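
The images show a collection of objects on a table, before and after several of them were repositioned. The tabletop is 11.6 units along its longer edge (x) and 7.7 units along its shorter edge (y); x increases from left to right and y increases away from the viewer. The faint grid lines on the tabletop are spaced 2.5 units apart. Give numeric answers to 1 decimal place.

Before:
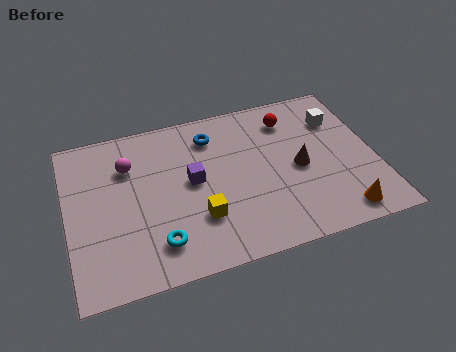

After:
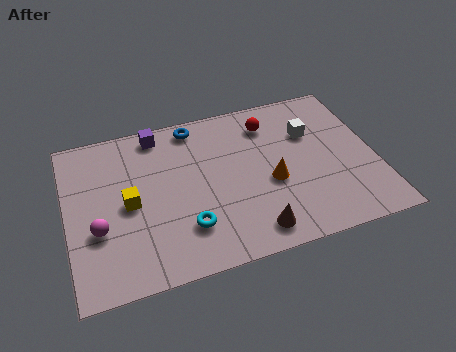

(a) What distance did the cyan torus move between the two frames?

1.2

The cyan torus was near (3.2, 1.6) before and (4.3, 2.0) after, so it travelled √(1.1² + 0.4²) ≈ 1.2 units.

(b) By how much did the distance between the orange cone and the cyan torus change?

-3.3

Before: roughly 6.8 units apart; after: 3.5. That's 3.3 units closer together.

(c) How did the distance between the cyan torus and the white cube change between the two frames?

-2.3

The distance was about 8.2 in the first image and 5.9 in the second, so they moved 2.3 units closer together.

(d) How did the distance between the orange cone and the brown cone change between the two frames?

-0.6

Before: roughly 2.9 units apart; after: 2.3. That's 0.6 units closer together.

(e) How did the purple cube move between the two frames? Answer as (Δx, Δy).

(-1.1, 2.7)

The purple cube was at about (4.7, 4.1) and moved to about (3.6, 6.8).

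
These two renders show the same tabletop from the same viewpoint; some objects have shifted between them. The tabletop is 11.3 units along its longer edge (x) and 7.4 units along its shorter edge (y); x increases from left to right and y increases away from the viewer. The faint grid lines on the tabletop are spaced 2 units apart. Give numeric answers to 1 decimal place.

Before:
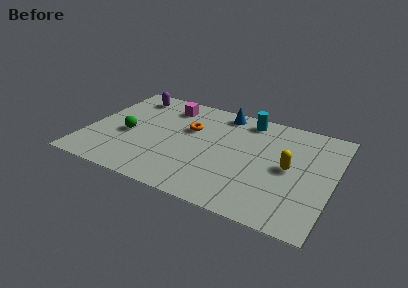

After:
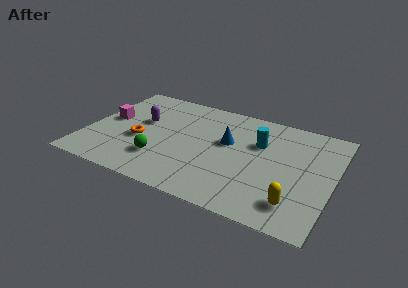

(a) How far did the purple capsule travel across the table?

2.0

The purple capsule moved from about (1.6, 6.2) to (2.4, 4.4), a distance of √(0.8² + 1.8²) ≈ 2.0.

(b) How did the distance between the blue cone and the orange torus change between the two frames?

+1.9

They were about 2.2 units apart before and 4.1 after — 1.9 units further apart.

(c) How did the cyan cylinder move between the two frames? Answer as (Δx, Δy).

(0.7, -1.5)

From the two frames, the cyan cylinder sits at roughly (7.1, 6.4) before and (7.8, 4.9) after.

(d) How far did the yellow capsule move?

2.3

The yellow capsule was near (9.3, 3.7) before and (9.8, 1.5) after, so it travelled √(0.5² + 2.2²) ≈ 2.3 units.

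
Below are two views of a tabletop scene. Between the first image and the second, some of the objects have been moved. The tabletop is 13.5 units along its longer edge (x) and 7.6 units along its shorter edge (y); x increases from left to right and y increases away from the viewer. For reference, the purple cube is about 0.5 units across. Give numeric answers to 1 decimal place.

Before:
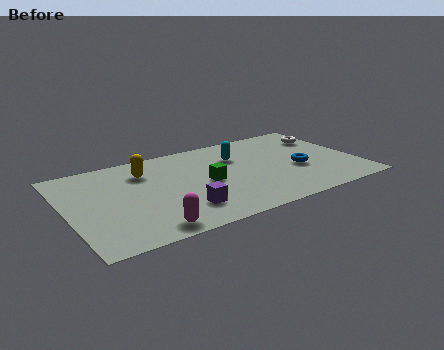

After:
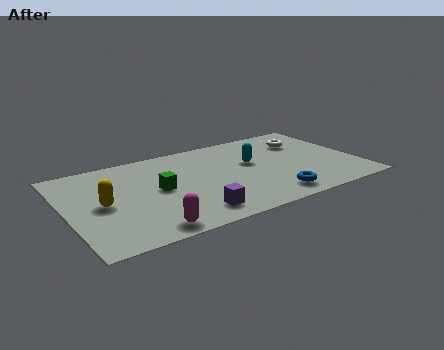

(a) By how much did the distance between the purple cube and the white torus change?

-1.1

Before: roughly 8.4 units apart; after: 7.3. That's 1.1 units closer together.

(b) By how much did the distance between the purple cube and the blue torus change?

-2.1

The distance was about 5.8 in the first image and 3.7 in the second, so they moved 2.1 units closer together.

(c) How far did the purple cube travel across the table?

0.6

The purple cube moved from about (5.0, 1.8) to (5.4, 1.3), a distance of √(0.4² + 0.5²) ≈ 0.6.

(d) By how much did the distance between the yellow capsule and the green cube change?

-0.7

They were about 3.3 units apart before and 2.6 after — 0.7 units closer together.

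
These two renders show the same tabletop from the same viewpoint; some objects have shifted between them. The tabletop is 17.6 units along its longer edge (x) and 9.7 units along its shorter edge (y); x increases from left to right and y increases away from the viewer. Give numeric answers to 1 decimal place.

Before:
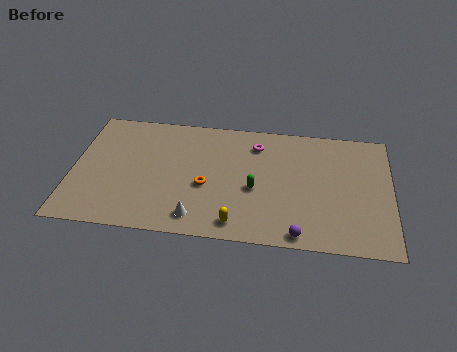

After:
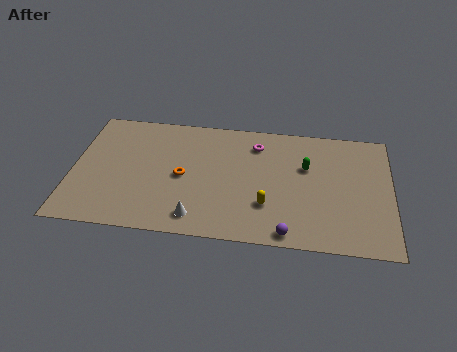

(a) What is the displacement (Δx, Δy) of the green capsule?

(2.8, 2.1)

From the two frames, the green capsule sits at roughly (10.1, 4.1) before and (12.9, 6.2) after.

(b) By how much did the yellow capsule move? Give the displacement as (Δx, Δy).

(1.6, 1.6)

The yellow capsule started near (9.2, 1.3) and ended near (10.8, 2.9).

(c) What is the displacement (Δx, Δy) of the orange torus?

(-1.3, 0.6)

From the two frames, the orange torus sits at roughly (7.4, 4.0) before and (6.1, 4.6) after.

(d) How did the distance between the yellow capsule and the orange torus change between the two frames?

+1.8

They were about 3.2 units apart before and 5.0 after — 1.8 units further apart.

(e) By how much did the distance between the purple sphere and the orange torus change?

+0.9

Before: roughly 6.1 units apart; after: 7.0. That's 0.9 units further apart.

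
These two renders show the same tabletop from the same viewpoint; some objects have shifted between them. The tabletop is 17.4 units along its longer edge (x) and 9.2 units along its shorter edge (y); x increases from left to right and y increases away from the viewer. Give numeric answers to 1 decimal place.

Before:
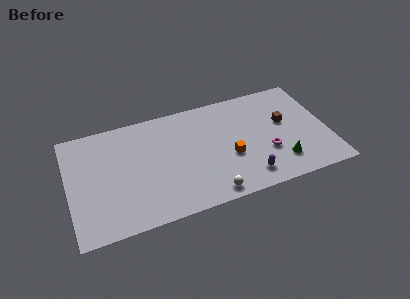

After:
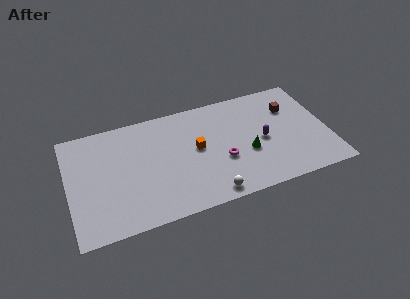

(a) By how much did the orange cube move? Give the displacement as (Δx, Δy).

(-2.1, 1.4)

From the two frames, the orange cube sits at roughly (10.7, 3.6) before and (8.6, 5.0) after.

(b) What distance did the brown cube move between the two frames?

1.2

The brown cube was near (14.6, 5.4) before and (15.1, 6.5) after, so it travelled √(0.5² + 1.1²) ≈ 1.2 units.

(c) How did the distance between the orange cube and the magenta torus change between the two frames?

-0.3

Before: roughly 2.5 units apart; after: 2.2. That's 0.3 units closer together.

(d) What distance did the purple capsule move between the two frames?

3.0

From (11.7, 1.6) to (13.0, 4.3), the purple capsule covered √(1.3² + 2.7²) ≈ 3.0 units.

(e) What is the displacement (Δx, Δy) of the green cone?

(-2.1, 1.5)

The green cone started near (14.0, 2.1) and ended near (11.9, 3.6).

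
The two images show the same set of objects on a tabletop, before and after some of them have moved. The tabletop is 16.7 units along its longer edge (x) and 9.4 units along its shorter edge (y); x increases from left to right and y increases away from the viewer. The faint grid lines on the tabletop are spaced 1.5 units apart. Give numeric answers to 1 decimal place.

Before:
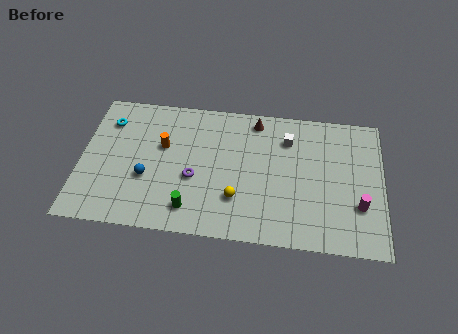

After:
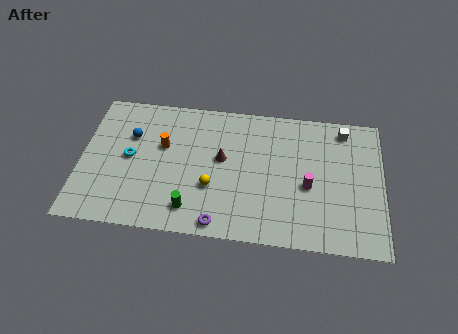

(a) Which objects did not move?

the green cylinder and the orange cylinder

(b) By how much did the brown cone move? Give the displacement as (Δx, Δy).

(-1.8, -2.9)

The brown cone was at about (9.6, 8.2) and moved to about (7.8, 5.3).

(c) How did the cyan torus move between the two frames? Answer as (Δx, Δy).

(1.3, -2.4)

The cyan torus started near (1.4, 7.2) and ended near (2.7, 4.8).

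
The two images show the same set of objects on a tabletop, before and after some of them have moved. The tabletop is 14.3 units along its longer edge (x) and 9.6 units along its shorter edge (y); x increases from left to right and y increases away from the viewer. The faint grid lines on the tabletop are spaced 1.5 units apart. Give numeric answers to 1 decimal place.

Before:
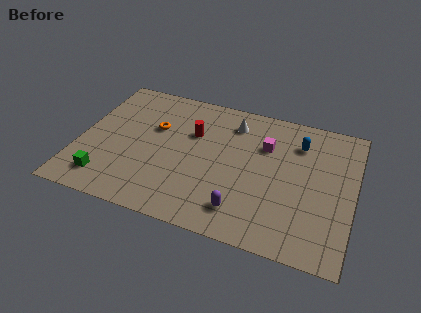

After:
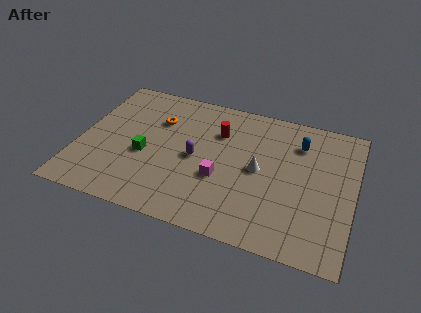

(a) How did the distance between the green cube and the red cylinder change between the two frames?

-1.6

They were about 6.2 units apart before and 4.6 after — 1.6 units closer together.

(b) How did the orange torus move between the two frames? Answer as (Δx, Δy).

(0.1, 0.6)

The orange torus was at about (3.8, 6.1) and moved to about (3.9, 6.7).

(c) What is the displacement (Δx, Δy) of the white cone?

(1.6, -2.9)

From the two frames, the white cone sits at roughly (7.8, 7.7) before and (9.4, 4.8) after.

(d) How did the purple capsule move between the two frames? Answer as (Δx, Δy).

(-2.7, 2.8)

From the two frames, the purple capsule sits at roughly (8.8, 1.8) before and (6.1, 4.6) after.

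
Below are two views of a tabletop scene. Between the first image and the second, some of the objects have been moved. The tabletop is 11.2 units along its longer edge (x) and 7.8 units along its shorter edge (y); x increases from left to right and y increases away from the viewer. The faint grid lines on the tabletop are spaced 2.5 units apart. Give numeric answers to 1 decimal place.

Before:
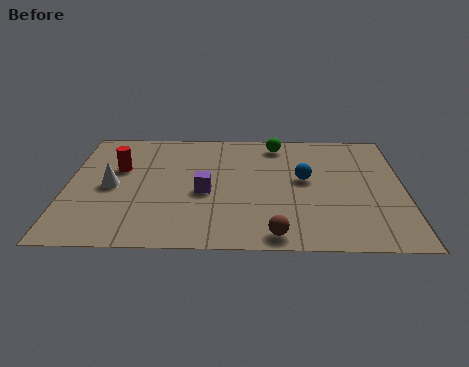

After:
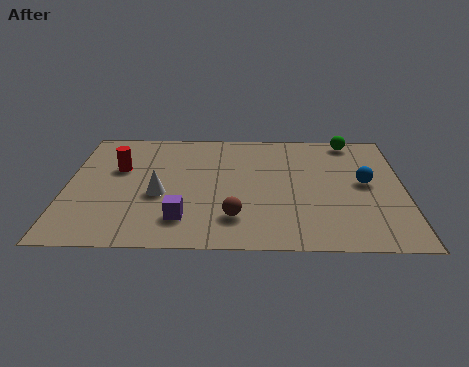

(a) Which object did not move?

the red cylinder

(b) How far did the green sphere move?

2.5

The green sphere was near (7.0, 6.7) before and (9.5, 7.0) after, so it travelled √(2.5² + 0.3²) ≈ 2.5 units.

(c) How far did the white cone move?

1.7

From (1.5, 3.7) to (3.1, 3.2), the white cone covered √(1.6² + 0.5²) ≈ 1.7 units.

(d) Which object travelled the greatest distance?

the green sphere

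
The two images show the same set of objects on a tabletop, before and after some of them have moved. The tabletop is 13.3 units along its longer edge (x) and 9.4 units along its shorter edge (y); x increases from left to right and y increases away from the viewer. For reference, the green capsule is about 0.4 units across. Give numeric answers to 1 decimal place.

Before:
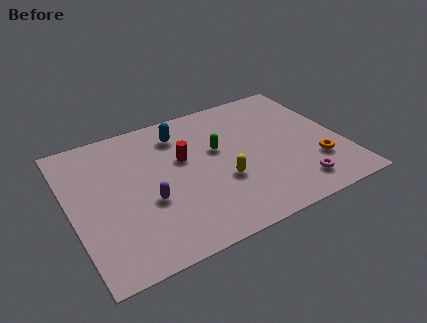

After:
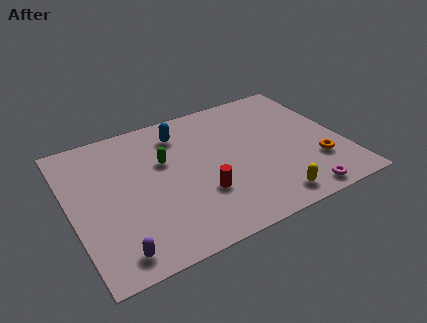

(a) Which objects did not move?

the blue capsule and the orange torus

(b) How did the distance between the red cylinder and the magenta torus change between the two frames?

-1.5

They were about 6.5 units apart before and 5.0 after — 1.5 units closer together.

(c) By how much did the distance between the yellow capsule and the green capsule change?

+4.3

The distance was about 2.2 in the first image and 6.5 in the second, so they moved 4.3 units further apart.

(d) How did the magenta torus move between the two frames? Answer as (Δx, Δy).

(0.0, -0.7)

The magenta torus started near (10.6, 1.6) and ended near (10.6, 0.9).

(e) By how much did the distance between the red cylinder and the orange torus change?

-1.2

The distance was about 6.9 in the first image and 5.7 in the second, so they moved 1.2 units closer together.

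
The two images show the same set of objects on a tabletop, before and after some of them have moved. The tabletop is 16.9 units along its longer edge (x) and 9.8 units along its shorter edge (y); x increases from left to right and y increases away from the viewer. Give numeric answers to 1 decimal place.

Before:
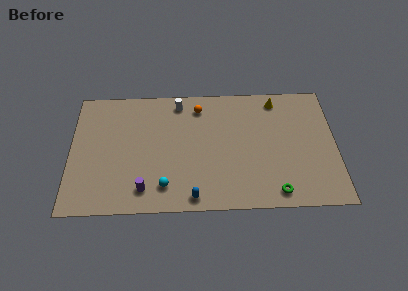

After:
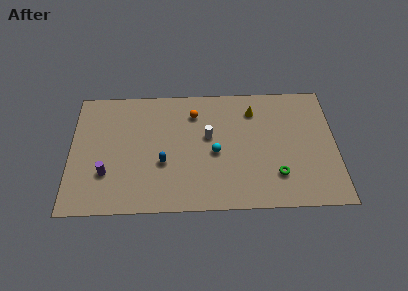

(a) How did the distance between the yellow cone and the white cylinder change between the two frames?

-2.8

The distance was about 6.3 in the first image and 3.5 in the second, so they moved 2.8 units closer together.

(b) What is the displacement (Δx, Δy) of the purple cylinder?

(-2.4, 1.3)

The purple cylinder was at about (4.7, 1.7) and moved to about (2.3, 3.0).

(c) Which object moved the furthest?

the cyan sphere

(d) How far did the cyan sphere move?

4.1

The cyan sphere moved from about (6.0, 1.9) to (9.2, 4.4), a distance of √(3.2² + 2.5²) ≈ 4.1.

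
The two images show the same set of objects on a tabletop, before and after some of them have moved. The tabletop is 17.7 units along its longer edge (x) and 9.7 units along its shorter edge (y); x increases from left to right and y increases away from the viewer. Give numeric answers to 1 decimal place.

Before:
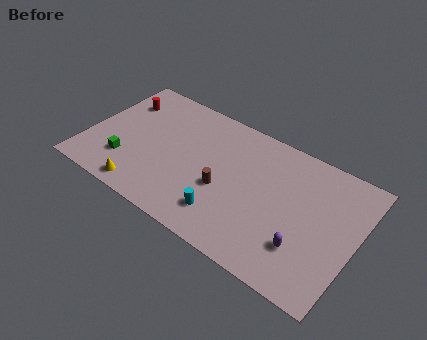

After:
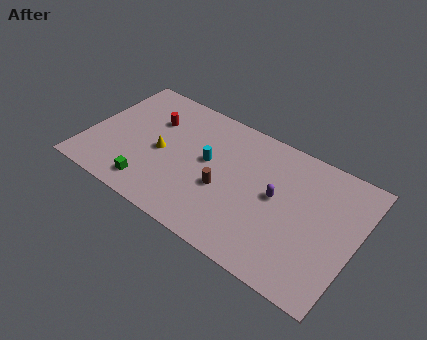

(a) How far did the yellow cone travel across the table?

3.5

From (4.3, 1.1) to (4.9, 4.5), the yellow cone covered √(0.6² + 3.4²) ≈ 3.5 units.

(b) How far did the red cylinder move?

2.4

The red cylinder was near (1.6, 7.2) before and (3.9, 6.7) after, so it travelled √(2.3² + 0.5²) ≈ 2.4 units.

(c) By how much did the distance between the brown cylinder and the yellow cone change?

-1.3

Before: roughly 5.6 units apart; after: 4.3. That's 1.3 units closer together.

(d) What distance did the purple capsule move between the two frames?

3.3

The purple capsule was near (14.7, 2.7) before and (12.5, 5.2) after, so it travelled √(2.2² + 2.5²) ≈ 3.3 units.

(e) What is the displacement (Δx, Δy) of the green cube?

(1.9, -1.0)

The green cube started near (2.8, 2.6) and ended near (4.7, 1.6).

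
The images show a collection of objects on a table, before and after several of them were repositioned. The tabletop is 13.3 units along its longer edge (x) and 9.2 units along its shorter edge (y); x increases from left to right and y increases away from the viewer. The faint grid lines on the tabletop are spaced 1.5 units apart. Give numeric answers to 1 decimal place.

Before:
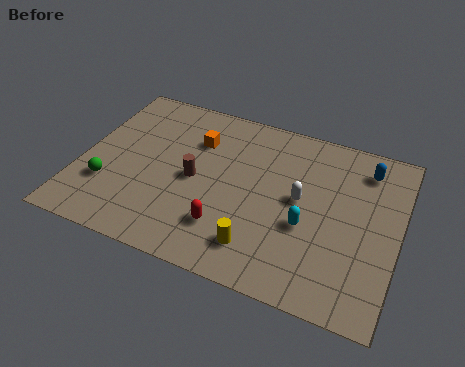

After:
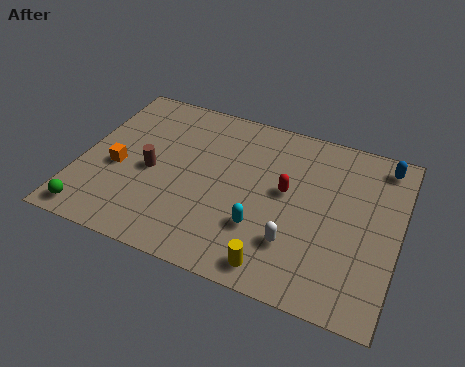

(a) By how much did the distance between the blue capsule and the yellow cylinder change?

+1.0

They were about 6.9 units apart before and 7.9 after — 1.0 units further apart.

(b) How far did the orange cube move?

4.0

The orange cube moved from about (4.6, 6.6) to (1.6, 3.9), a distance of √(3.0² + 2.7²) ≈ 4.0.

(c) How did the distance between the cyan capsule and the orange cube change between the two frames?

+0.5

Before: roughly 5.8 units apart; after: 6.3. That's 0.5 units further apart.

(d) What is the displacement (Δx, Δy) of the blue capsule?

(0.7, 0.5)

The blue capsule was at about (11.7, 7.5) and moved to about (12.4, 8.0).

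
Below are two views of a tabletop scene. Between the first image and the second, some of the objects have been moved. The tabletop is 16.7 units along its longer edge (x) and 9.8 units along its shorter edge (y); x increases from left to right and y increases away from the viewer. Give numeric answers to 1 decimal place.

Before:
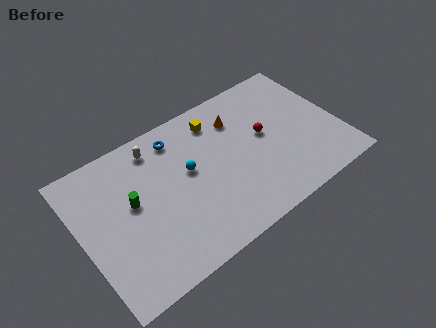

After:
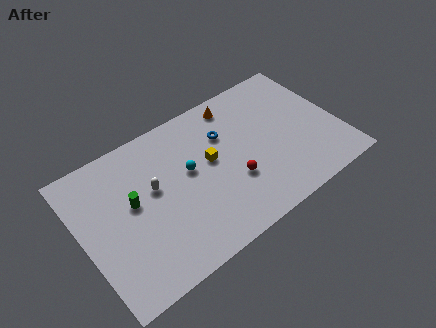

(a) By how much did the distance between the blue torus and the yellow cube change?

-0.8

The distance was about 2.6 in the first image and 1.8 in the second, so they moved 0.8 units closer together.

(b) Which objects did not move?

the green cylinder and the cyan sphere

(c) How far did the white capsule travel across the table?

2.7

From (5.3, 8.3) to (4.7, 5.7), the white capsule covered √(0.6² + 2.6²) ≈ 2.7 units.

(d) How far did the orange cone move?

1.1

From (10.6, 7.4) to (10.7, 8.5), the orange cone covered √(0.1² + 1.1²) ≈ 1.1 units.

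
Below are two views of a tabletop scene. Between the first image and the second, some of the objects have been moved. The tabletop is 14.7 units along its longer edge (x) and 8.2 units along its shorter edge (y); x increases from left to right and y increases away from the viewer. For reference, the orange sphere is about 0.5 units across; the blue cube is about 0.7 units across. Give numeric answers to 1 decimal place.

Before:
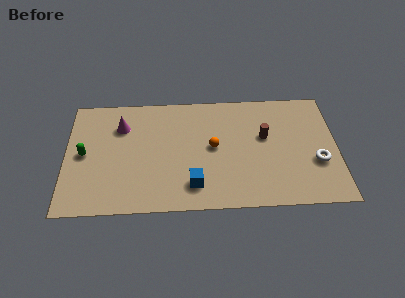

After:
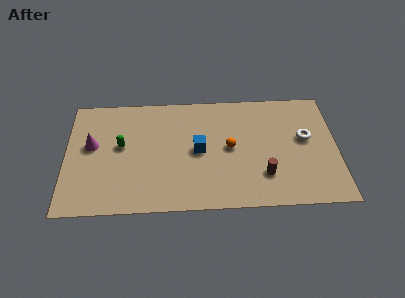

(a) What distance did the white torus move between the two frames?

1.8

The white torus was near (13.6, 3.0) before and (13.0, 4.7) after, so it travelled √(0.6² + 1.7²) ≈ 1.8 units.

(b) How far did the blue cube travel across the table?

2.4

From (6.9, 1.7) to (7.2, 4.1), the blue cube covered √(0.3² + 2.4²) ≈ 2.4 units.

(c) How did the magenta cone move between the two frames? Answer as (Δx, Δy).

(-1.6, -1.3)

From the two frames, the magenta cone sits at roughly (3.0, 6.0) before and (1.4, 4.7) after.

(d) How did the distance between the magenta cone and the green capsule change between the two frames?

-1.2

The distance was about 2.8 in the first image and 1.6 in the second, so they moved 1.2 units closer together.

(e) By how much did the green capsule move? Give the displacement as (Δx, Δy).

(2.0, 0.5)

From the two frames, the green capsule sits at roughly (1.0, 4.1) before and (3.0, 4.6) after.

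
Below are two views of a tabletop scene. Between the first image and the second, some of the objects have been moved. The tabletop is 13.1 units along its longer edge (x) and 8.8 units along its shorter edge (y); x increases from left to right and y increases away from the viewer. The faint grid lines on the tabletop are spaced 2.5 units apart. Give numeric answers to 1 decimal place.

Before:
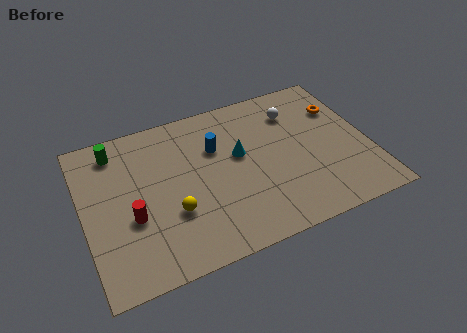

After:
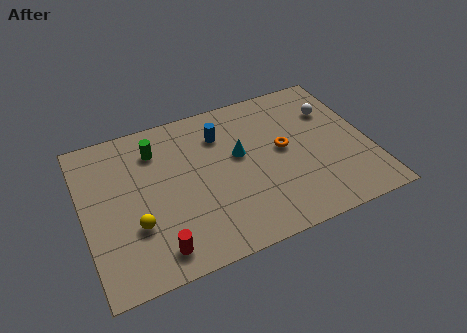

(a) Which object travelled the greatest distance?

the orange torus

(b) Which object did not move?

the cyan cone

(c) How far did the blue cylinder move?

0.8

From (6.2, 5.9) to (6.5, 6.6), the blue cylinder covered √(0.3² + 0.7²) ≈ 0.8 units.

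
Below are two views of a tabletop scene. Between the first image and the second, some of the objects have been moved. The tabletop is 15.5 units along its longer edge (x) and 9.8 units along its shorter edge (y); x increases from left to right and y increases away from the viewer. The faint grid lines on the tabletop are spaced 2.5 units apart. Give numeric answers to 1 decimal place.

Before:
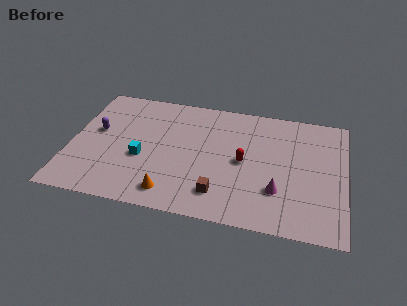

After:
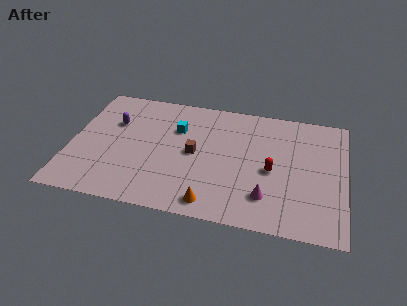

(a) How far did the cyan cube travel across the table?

3.3

From (4.1, 3.9) to (5.9, 6.7), the cyan cube covered √(1.8² + 2.8²) ≈ 3.3 units.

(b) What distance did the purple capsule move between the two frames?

1.3

The purple capsule moved from about (1.4, 5.6) to (2.3, 6.5), a distance of √(0.9² + 0.9²) ≈ 1.3.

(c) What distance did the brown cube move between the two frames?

3.3

From (8.6, 2.0) to (7.0, 4.9), the brown cube covered √(1.6² + 2.9²) ≈ 3.3 units.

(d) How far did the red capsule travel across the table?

1.6

The red capsule moved from about (9.8, 4.8) to (11.4, 4.4), a distance of √(1.6² + 0.4²) ≈ 1.6.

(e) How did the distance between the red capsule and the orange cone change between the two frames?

-0.6

The distance was about 5.1 in the first image and 4.5 in the second, so they moved 0.6 units closer together.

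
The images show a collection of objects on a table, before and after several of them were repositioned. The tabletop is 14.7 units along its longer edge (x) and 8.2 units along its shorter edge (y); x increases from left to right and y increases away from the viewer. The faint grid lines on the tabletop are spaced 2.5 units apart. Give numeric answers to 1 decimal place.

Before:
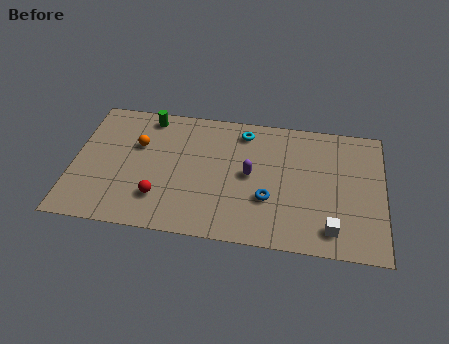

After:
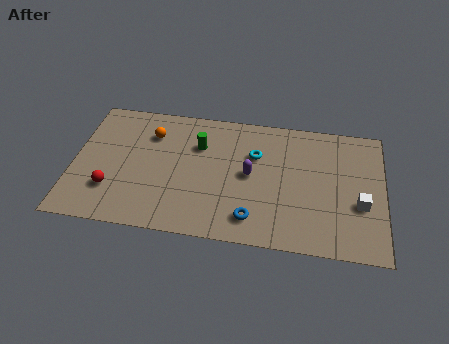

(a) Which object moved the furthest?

the green cylinder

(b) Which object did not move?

the purple capsule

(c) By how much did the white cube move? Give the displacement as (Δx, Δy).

(1.3, 1.7)

The white cube was at about (12.3, 1.4) and moved to about (13.6, 3.1).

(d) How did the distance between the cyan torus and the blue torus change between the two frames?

-0.3

Before: roughly 4.3 units apart; after: 4.0. That's 0.3 units closer together.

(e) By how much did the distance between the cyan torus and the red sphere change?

+1.3

They were about 6.1 units apart before and 7.4 after — 1.3 units further apart.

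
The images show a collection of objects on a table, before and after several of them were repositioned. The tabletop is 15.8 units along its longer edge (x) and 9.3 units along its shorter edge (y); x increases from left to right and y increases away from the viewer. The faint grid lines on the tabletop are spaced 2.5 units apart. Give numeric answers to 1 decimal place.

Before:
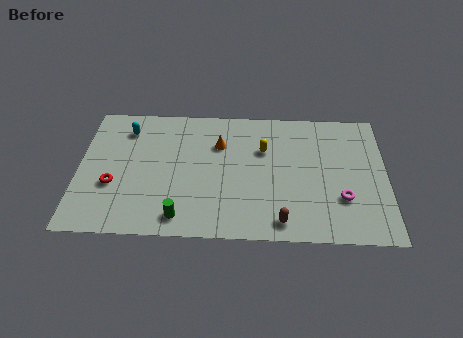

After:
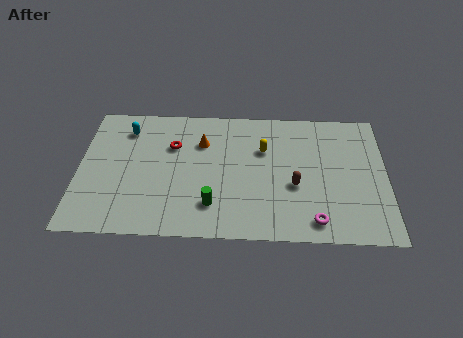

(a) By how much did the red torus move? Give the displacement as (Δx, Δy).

(3.0, 2.9)

The red torus started near (1.8, 3.4) and ended near (4.8, 6.3).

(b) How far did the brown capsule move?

2.6

From (10.4, 1.2) to (11.1, 3.7), the brown capsule covered √(0.7² + 2.5²) ≈ 2.6 units.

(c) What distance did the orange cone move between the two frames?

0.9

The orange cone was near (7.2, 6.5) before and (6.3, 6.6) after, so it travelled √(0.9² + 0.1²) ≈ 0.9 units.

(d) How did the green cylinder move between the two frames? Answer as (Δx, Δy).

(1.6, 0.9)

From the two frames, the green cylinder sits at roughly (5.3, 1.3) before and (6.9, 2.2) after.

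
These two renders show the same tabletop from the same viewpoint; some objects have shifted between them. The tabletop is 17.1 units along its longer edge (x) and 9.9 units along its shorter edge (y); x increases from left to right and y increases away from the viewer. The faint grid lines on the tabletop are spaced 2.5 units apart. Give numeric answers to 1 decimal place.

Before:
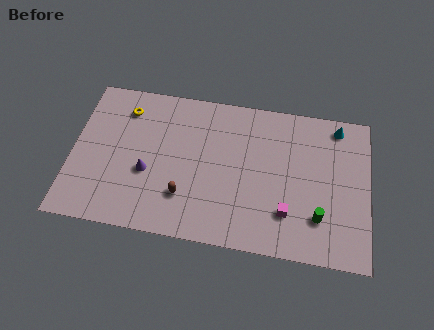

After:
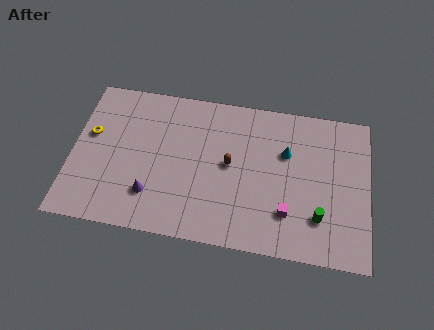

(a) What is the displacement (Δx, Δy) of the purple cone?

(0.3, -1.4)

The purple cone started near (4.4, 3.9) and ended near (4.7, 2.5).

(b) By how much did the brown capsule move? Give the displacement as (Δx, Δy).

(2.5, 2.5)

From the two frames, the brown capsule sits at roughly (6.6, 2.7) before and (9.1, 5.2) after.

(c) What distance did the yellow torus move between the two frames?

2.8

The yellow torus moved from about (2.9, 7.9) to (1.0, 5.9), a distance of √(1.9² + 2.0²) ≈ 2.8.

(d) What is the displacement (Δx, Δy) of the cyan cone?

(-2.9, -2.2)

From the two frames, the cyan cone sits at roughly (15.2, 8.7) before and (12.3, 6.5) after.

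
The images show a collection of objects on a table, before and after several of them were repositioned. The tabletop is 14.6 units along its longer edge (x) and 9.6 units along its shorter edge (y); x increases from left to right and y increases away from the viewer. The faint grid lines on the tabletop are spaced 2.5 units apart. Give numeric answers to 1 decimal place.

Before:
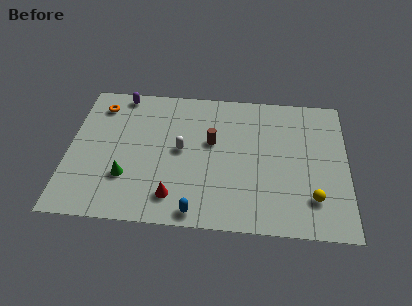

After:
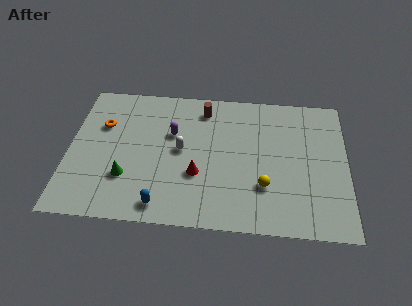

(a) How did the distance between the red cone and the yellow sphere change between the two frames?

-3.7

They were about 7.2 units apart before and 3.5 after — 3.7 units closer together.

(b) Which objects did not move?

the white capsule and the green cone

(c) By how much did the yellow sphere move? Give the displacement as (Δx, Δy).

(-2.5, 0.6)

The yellow sphere started near (12.8, 2.3) and ended near (10.3, 2.9).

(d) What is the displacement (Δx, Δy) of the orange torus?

(0.2, -1.4)

The orange torus was at about (1.5, 7.8) and moved to about (1.7, 6.4).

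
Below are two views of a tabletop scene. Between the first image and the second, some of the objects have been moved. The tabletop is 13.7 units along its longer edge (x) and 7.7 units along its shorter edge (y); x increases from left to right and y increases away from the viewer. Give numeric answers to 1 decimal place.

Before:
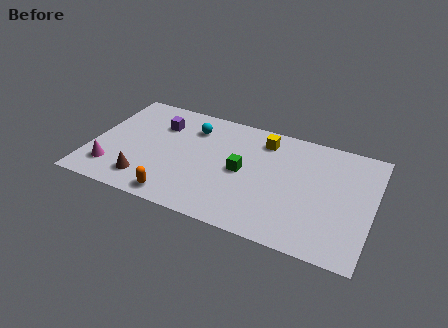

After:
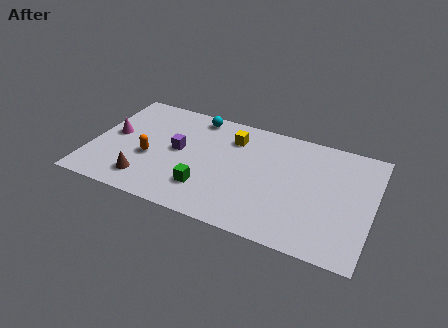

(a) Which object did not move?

the brown cone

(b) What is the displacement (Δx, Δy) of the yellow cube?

(-1.5, -0.4)

The yellow cube started near (8.2, 6.3) and ended near (6.7, 5.9).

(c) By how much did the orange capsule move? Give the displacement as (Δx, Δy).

(-1.6, 2.2)

The orange capsule was at about (4.5, 0.9) and moved to about (2.9, 3.1).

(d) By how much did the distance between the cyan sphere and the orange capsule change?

-0.8

The distance was about 5.0 in the first image and 4.2 in the second, so they moved 0.8 units closer together.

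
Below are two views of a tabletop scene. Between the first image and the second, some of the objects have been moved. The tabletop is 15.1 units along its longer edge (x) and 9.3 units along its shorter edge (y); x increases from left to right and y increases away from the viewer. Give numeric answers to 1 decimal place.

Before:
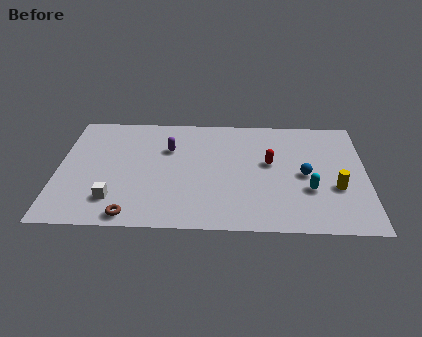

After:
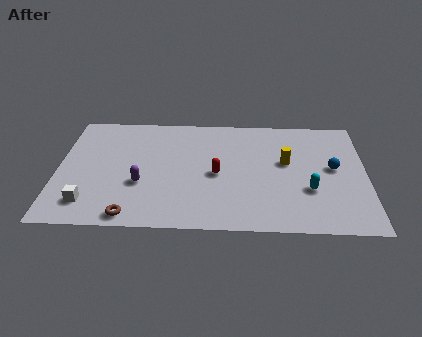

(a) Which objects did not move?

the brown torus and the cyan capsule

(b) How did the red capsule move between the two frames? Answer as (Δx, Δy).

(-2.6, -1.0)

From the two frames, the red capsule sits at roughly (10.4, 5.3) before and (7.8, 4.3) after.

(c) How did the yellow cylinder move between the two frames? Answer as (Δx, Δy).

(-2.4, 2.0)

From the two frames, the yellow cylinder sits at roughly (13.6, 3.4) before and (11.2, 5.4) after.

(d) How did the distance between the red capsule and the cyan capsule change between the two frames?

+1.8

They were about 2.8 units apart before and 4.6 after — 1.8 units further apart.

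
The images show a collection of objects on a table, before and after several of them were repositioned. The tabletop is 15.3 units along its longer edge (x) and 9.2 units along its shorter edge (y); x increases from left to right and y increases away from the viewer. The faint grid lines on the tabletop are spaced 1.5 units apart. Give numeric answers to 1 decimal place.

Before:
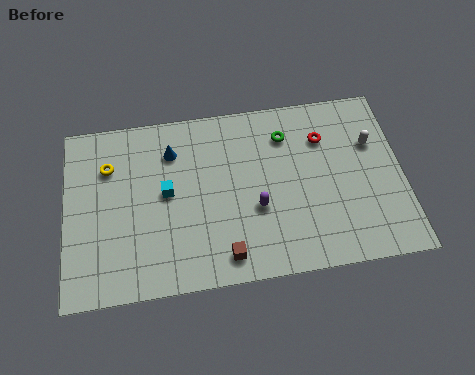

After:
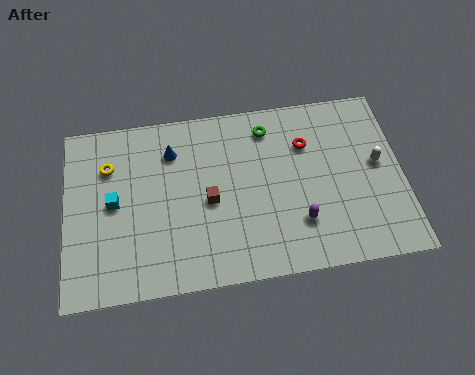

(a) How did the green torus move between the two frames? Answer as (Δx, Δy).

(-0.8, 0.5)

The green torus was at about (10.1, 7.1) and moved to about (9.3, 7.6).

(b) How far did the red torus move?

0.8

The red torus moved from about (11.8, 6.7) to (11.0, 6.5), a distance of √(0.8² + 0.2²) ≈ 0.8.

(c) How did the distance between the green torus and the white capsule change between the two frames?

+1.5

The distance was about 4.0 in the first image and 5.5 in the second, so they moved 1.5 units further apart.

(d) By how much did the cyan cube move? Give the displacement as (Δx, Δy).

(-2.4, -0.2)

The cyan cube started near (4.6, 4.9) and ended near (2.2, 4.7).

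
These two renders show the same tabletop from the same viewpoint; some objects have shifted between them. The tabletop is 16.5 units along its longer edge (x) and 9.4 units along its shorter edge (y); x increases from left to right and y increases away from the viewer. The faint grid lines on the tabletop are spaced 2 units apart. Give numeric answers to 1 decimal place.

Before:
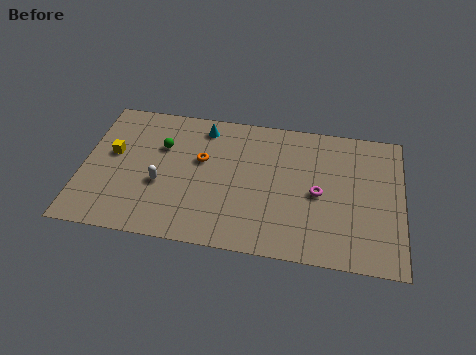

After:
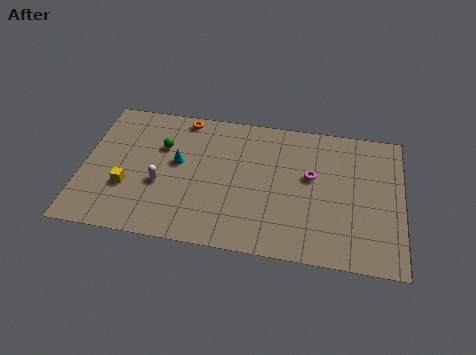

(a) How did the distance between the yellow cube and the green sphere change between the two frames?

+0.8

Before: roughly 2.7 units apart; after: 3.5. That's 0.8 units further apart.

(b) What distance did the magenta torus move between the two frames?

1.2

The magenta torus was near (12.2, 4.4) before and (11.8, 5.5) after, so it travelled √(0.4² + 1.1²) ≈ 1.2 units.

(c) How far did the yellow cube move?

2.4

From (1.5, 5.4) to (2.4, 3.2), the yellow cube covered √(0.9² + 2.2²) ≈ 2.4 units.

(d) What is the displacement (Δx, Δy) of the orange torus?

(-1.1, 2.8)

The orange torus started near (6.1, 5.7) and ended near (5.0, 8.5).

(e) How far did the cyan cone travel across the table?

3.0

From (6.1, 8.0) to (4.9, 5.3), the cyan cone covered √(1.2² + 2.7²) ≈ 3.0 units.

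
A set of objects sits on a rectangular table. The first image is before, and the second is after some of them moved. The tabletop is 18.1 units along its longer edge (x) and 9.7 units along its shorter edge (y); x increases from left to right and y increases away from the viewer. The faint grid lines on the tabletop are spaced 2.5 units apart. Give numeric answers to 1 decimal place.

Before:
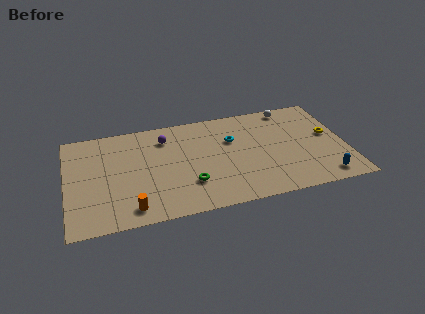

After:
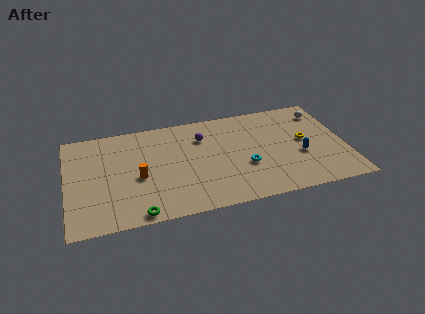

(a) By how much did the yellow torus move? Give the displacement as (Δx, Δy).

(-1.6, -0.2)

The yellow torus started near (17.1, 5.4) and ended near (15.5, 5.2).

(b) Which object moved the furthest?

the green torus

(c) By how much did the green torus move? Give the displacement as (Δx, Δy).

(-3.4, -2.0)

From the two frames, the green torus sits at roughly (7.8, 2.8) before and (4.4, 0.8) after.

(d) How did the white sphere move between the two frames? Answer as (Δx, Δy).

(2.1, -0.9)

From the two frames, the white sphere sits at roughly (14.8, 8.7) before and (16.9, 7.8) after.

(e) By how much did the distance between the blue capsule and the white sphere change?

-3.2

They were about 7.6 units apart before and 4.4 after — 3.2 units closer together.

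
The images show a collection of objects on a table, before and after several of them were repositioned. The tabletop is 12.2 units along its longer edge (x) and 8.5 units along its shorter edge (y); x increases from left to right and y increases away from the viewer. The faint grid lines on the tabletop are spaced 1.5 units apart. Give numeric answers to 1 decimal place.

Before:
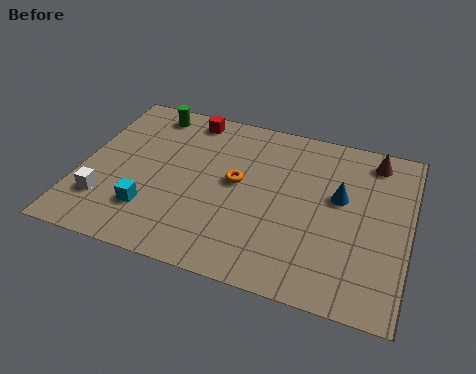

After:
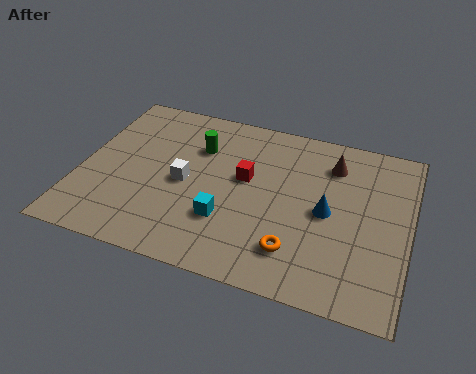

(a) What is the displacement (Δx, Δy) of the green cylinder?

(2.0, -1.4)

The green cylinder started near (2.2, 7.4) and ended near (4.2, 6.0).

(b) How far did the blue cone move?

1.0

The blue cone moved from about (9.6, 5.0) to (9.2, 4.1), a distance of √(0.4² + 0.9²) ≈ 1.0.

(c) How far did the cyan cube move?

2.8

From (2.8, 2.2) to (5.6, 2.6), the cyan cube covered √(2.8² + 0.4²) ≈ 2.8 units.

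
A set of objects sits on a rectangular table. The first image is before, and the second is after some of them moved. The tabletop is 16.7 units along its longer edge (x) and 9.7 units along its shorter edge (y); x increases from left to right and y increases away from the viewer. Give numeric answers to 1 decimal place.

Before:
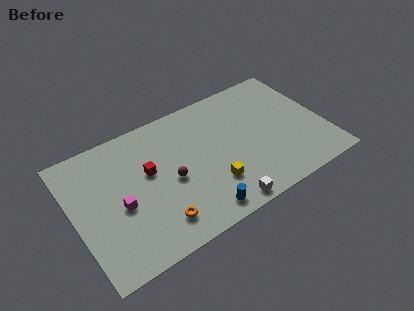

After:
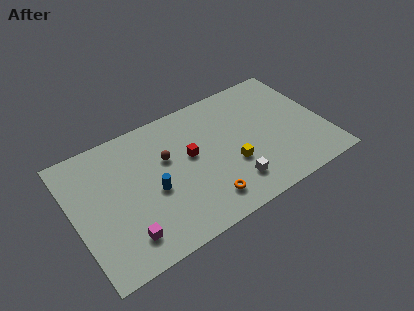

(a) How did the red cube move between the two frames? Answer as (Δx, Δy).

(2.8, -0.2)

The red cube was at about (5.0, 5.7) and moved to about (7.8, 5.5).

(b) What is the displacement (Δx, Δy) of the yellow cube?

(1.5, 0.8)

The yellow cube was at about (8.8, 2.7) and moved to about (10.3, 3.5).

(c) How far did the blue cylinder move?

4.0

From (7.7, 1.2) to (5.1, 4.2), the blue cylinder covered √(2.6² + 3.0²) ≈ 4.0 units.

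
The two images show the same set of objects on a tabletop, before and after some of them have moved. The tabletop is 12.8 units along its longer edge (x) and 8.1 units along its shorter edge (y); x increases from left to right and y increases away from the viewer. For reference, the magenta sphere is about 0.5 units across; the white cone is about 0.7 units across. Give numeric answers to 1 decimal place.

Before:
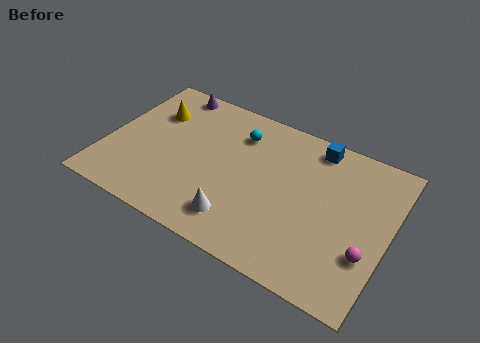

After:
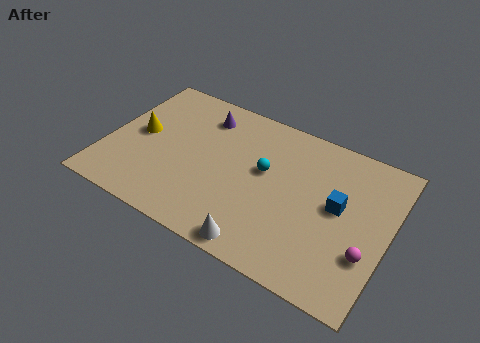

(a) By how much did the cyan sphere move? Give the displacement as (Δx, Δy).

(1.4, -1.5)

From the two frames, the cyan sphere sits at roughly (5.7, 6.2) before and (7.1, 4.7) after.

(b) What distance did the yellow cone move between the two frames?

1.6

The yellow cone was near (1.8, 5.7) before and (1.4, 4.2) after, so it travelled √(0.4² + 1.5²) ≈ 1.6 units.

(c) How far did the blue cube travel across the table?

3.0

The blue cube moved from about (9.1, 7.1) to (10.5, 4.4), a distance of √(1.4² + 2.7²) ≈ 3.0.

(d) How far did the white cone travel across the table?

1.4

From (6.4, 1.6) to (7.5, 0.8), the white cone covered √(1.1² + 0.8²) ≈ 1.4 units.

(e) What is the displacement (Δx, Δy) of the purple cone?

(1.7, -0.8)

The purple cone started near (2.3, 7.3) and ended near (4.0, 6.5).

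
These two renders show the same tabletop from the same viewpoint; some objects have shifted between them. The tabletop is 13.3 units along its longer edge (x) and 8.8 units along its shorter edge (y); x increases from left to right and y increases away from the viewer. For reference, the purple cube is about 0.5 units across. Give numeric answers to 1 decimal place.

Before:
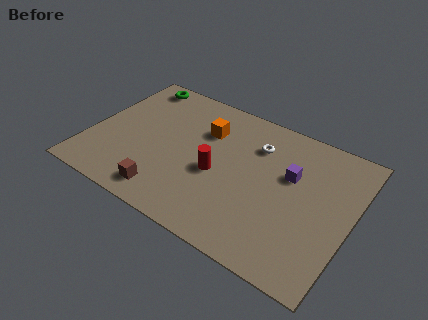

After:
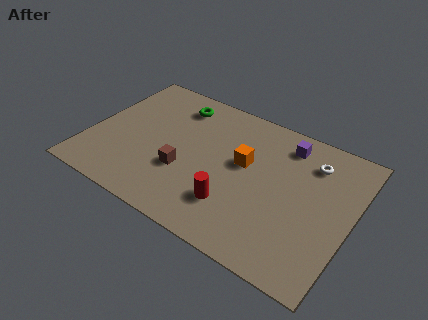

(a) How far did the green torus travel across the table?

2.4

The green torus moved from about (1.6, 7.8) to (3.9, 7.2), a distance of √(2.3² + 0.6²) ≈ 2.4.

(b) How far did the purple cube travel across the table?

1.9

The purple cube moved from about (10.1, 5.5) to (9.6, 7.3), a distance of √(0.5² + 1.8²) ≈ 1.9.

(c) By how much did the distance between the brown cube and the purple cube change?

-0.9

Before: roughly 7.1 units apart; after: 6.2. That's 0.9 units closer together.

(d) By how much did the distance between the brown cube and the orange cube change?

-1.6

Before: roughly 5.0 units apart; after: 3.4. That's 1.6 units closer together.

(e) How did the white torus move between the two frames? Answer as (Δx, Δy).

(2.8, 0.3)

The white torus started near (8.2, 6.5) and ended near (11.0, 6.8).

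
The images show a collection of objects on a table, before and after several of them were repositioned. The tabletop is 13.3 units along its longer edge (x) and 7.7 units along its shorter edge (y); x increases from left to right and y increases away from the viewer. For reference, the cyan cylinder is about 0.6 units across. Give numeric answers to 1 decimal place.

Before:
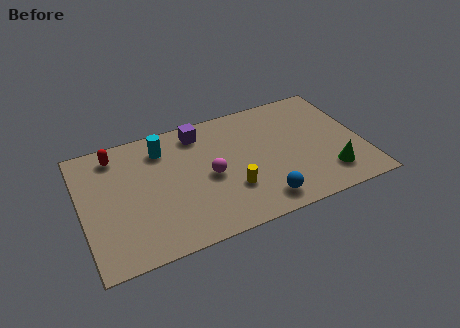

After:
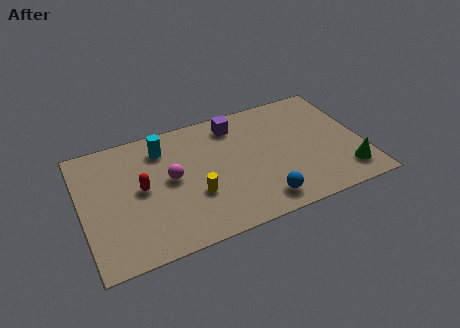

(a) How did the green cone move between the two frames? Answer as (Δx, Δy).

(0.8, -0.2)

The green cone was at about (11.5, 1.7) and moved to about (12.3, 1.5).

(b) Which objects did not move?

the blue sphere and the cyan cylinder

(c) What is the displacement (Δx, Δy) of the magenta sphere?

(-1.8, 0.5)

The magenta sphere started near (6.0, 3.6) and ended near (4.2, 4.1).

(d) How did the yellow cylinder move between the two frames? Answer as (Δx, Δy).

(-1.7, 0.3)

The yellow cylinder was at about (6.9, 2.4) and moved to about (5.2, 2.7).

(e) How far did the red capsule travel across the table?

2.7

The red capsule moved from about (1.8, 6.5) to (2.8, 4.0), a distance of √(1.0² + 2.5²) ≈ 2.7.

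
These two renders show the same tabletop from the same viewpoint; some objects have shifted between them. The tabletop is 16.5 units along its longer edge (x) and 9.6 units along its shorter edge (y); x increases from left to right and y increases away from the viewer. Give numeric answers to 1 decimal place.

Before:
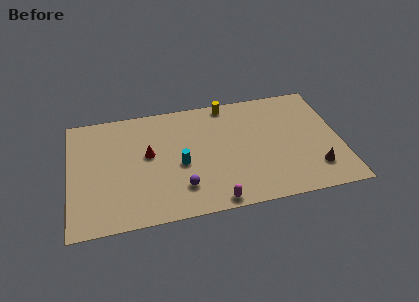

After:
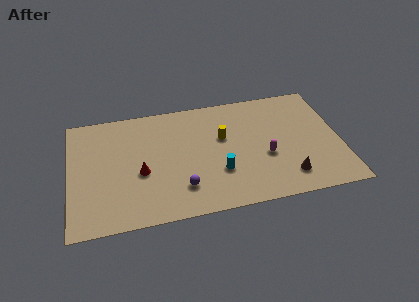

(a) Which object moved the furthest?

the magenta capsule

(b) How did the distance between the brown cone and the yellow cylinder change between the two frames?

-2.8

Before: roughly 8.2 units apart; after: 5.4. That's 2.8 units closer together.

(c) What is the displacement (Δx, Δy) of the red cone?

(-0.5, -1.4)

The red cone was at about (4.8, 5.4) and moved to about (4.3, 4.0).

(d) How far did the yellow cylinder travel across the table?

2.8

The yellow cylinder moved from about (9.8, 8.7) to (9.4, 5.9), a distance of √(0.4² + 2.8²) ≈ 2.8.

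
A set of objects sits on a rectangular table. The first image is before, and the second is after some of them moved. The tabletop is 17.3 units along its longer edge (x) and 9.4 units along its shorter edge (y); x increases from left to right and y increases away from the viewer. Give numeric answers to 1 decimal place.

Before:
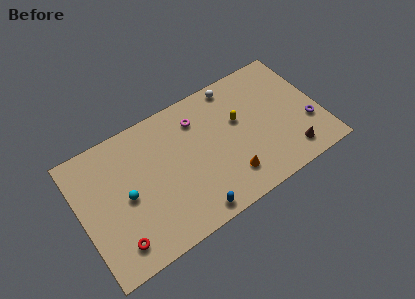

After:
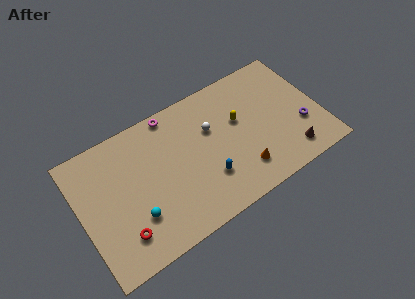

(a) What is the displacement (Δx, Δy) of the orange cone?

(0.9, 0.0)

From the two frames, the orange cone sits at roughly (10.3, 2.1) before and (11.2, 2.1) after.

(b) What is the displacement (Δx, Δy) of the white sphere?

(-2.1, -2.3)

The white sphere was at about (11.7, 8.4) and moved to about (9.6, 6.1).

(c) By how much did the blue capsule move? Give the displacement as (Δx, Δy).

(1.4, 1.8)

From the two frames, the blue capsule sits at roughly (7.4, 1.0) before and (8.8, 2.8) after.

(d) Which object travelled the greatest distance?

the white sphere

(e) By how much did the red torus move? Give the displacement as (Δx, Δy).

(0.4, 0.4)

The red torus was at about (2.1, 1.7) and moved to about (2.5, 2.1).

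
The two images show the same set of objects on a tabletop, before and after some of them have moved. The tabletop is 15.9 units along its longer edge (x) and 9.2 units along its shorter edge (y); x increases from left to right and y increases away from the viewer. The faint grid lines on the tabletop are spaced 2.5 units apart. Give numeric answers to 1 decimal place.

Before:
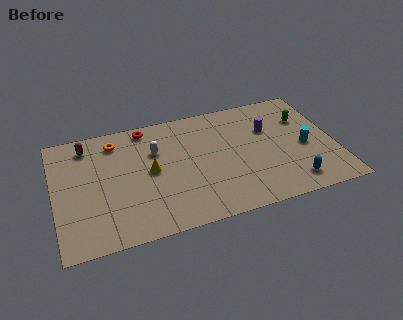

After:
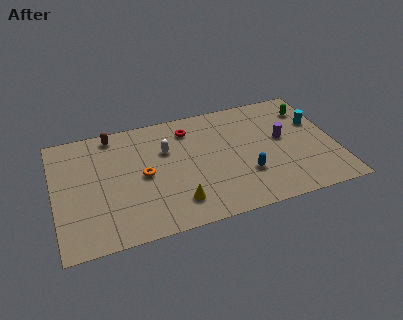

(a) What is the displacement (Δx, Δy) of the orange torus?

(1.4, -3.1)

The orange torus started near (3.6, 7.6) and ended near (5.0, 4.5).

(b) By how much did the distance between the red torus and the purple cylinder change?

-1.5

Before: roughly 7.2 units apart; after: 5.7. That's 1.5 units closer together.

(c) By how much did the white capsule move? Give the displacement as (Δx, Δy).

(0.6, -0.1)

The white capsule started near (5.8, 6.2) and ended near (6.4, 6.1).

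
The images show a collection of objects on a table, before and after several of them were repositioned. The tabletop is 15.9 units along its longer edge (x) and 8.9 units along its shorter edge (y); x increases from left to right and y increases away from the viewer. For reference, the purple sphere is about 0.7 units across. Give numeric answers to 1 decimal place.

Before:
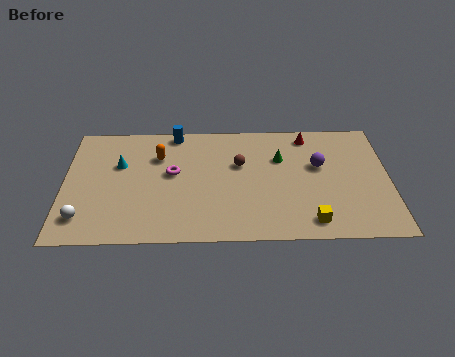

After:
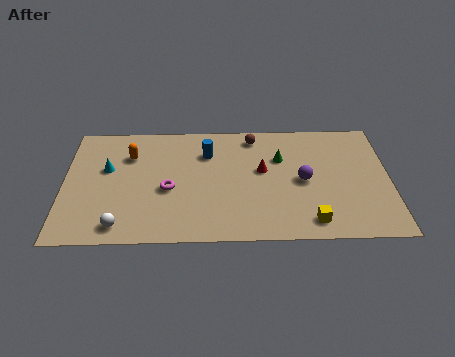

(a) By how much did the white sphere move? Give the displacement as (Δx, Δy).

(1.8, -0.6)

The white sphere started near (1.0, 1.8) and ended near (2.8, 1.2).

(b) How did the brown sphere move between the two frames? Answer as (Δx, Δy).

(0.7, 2.1)

The brown sphere was at about (8.6, 5.6) and moved to about (9.3, 7.7).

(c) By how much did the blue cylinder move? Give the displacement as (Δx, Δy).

(1.6, -1.6)

From the two frames, the blue cylinder sits at roughly (5.4, 8.1) before and (7.0, 6.5) after.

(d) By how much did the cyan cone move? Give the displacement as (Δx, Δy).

(-0.6, -0.3)

The cyan cone started near (2.7, 5.7) and ended near (2.1, 5.4).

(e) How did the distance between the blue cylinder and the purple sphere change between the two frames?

-2.4

The distance was about 7.6 in the first image and 5.2 in the second, so they moved 2.4 units closer together.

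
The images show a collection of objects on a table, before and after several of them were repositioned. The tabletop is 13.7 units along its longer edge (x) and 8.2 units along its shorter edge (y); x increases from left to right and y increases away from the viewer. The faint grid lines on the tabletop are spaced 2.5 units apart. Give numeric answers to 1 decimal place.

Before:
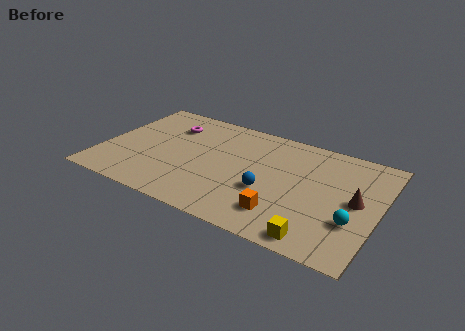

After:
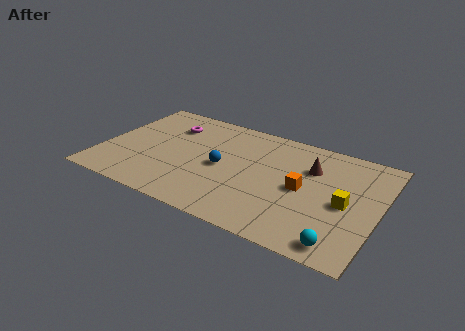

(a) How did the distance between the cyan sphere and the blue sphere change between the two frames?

+2.6

Before: roughly 4.2 units apart; after: 6.8. That's 2.6 units further apart.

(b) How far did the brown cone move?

2.8

From (12.6, 4.2) to (10.2, 5.7), the brown cone covered √(2.4² + 1.5²) ≈ 2.8 units.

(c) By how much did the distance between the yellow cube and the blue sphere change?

+2.6

They were about 3.5 units apart before and 6.1 after — 2.6 units further apart.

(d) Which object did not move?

the magenta torus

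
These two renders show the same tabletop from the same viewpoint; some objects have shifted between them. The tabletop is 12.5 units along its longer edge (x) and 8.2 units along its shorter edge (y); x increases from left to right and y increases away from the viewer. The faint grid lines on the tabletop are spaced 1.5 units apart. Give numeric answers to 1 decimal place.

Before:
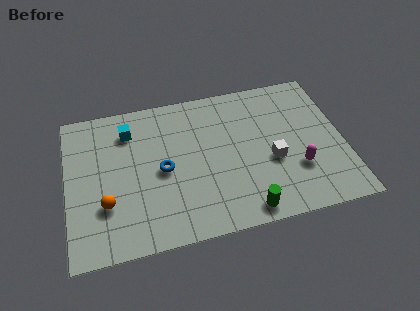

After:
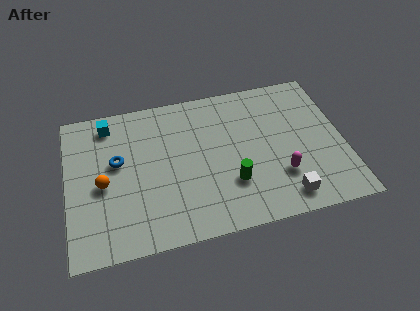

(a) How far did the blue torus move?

2.2

From (4.3, 3.9) to (2.3, 4.8), the blue torus covered √(2.0² + 0.9²) ≈ 2.2 units.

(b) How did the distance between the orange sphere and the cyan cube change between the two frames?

-0.7

They were about 4.0 units apart before and 3.3 after — 0.7 units closer together.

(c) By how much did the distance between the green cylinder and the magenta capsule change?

-0.8

Before: roughly 3.0 units apart; after: 2.2. That's 0.8 units closer together.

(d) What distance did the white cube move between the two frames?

2.1

The white cube was near (9.2, 3.3) before and (9.6, 1.2) after, so it travelled √(0.4² + 2.1²) ≈ 2.1 units.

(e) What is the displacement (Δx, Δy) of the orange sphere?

(-0.1, 1.1)

The orange sphere started near (1.7, 2.6) and ended near (1.6, 3.7).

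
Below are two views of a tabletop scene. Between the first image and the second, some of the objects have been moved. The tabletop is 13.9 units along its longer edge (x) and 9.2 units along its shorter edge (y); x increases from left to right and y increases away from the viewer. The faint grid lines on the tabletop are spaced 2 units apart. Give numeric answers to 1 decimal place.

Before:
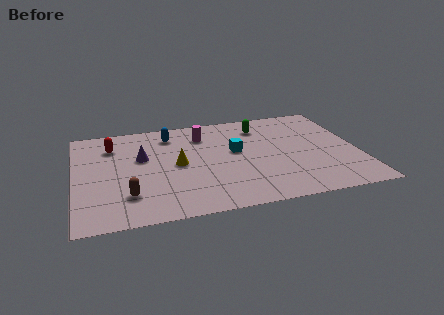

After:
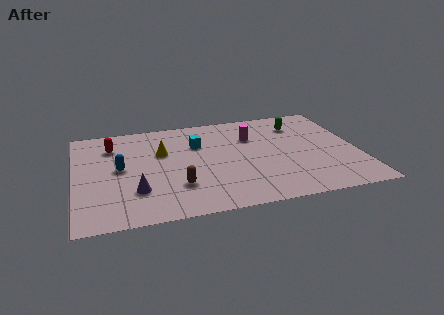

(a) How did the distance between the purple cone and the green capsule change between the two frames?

+3.2

They were about 6.2 units apart before and 9.4 after — 3.2 units further apart.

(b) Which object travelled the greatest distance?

the blue capsule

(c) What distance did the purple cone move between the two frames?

3.0

From (3.3, 5.6) to (2.9, 2.6), the purple cone covered √(0.4² + 3.0²) ≈ 3.0 units.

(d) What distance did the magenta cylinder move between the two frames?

2.5

The magenta cylinder was near (6.4, 7.1) before and (8.8, 6.4) after, so it travelled √(2.4² + 0.7²) ≈ 2.5 units.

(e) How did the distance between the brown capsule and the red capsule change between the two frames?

+0.6

Before: roughly 4.7 units apart; after: 5.3. That's 0.6 units further apart.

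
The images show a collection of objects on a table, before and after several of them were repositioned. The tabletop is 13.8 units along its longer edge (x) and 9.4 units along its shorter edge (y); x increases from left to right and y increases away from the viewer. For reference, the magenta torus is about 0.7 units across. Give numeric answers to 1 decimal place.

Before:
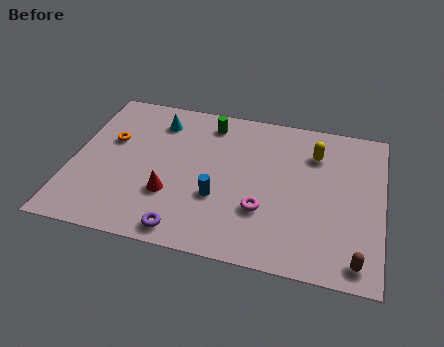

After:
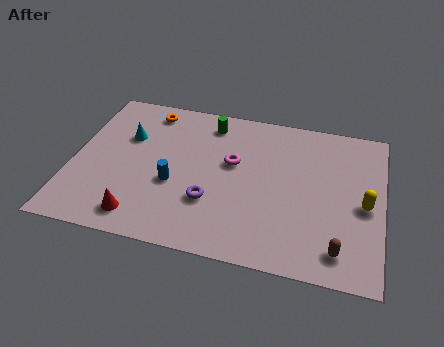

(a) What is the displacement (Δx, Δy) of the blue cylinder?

(-2.0, 0.4)

The blue cylinder started near (6.6, 3.3) and ended near (4.6, 3.7).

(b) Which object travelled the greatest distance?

the yellow capsule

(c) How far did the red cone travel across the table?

2.0

The red cone moved from about (4.5, 3.0) to (3.3, 1.4), a distance of √(1.2² + 1.6²) ≈ 2.0.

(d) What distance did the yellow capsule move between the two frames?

3.5

The yellow capsule moved from about (10.7, 7.0) to (13.0, 4.3), a distance of √(2.3² + 2.7²) ≈ 3.5.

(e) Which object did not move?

the green cylinder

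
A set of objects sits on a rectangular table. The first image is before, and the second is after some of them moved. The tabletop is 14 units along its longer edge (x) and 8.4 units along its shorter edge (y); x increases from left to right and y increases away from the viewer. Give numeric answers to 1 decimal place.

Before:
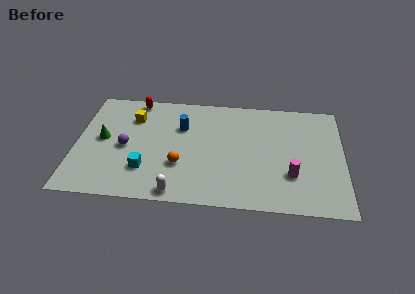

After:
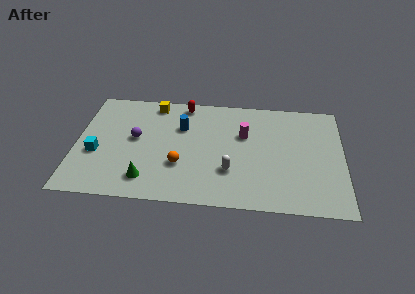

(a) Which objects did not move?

the blue cylinder and the orange sphere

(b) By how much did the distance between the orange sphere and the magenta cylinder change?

-1.6

They were about 5.8 units apart before and 4.2 after — 1.6 units closer together.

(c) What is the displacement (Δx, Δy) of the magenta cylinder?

(-2.5, 2.8)

From the two frames, the magenta cylinder sits at roughly (11.3, 2.6) before and (8.8, 5.4) after.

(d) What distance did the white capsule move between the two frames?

3.2

The white capsule moved from about (5.4, 0.8) to (8.1, 2.6), a distance of √(2.7² + 1.8²) ≈ 3.2.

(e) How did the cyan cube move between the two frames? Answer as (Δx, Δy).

(-2.6, 1.0)

The cyan cube was at about (3.7, 2.3) and moved to about (1.1, 3.3).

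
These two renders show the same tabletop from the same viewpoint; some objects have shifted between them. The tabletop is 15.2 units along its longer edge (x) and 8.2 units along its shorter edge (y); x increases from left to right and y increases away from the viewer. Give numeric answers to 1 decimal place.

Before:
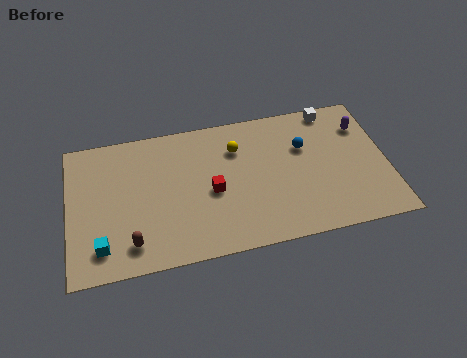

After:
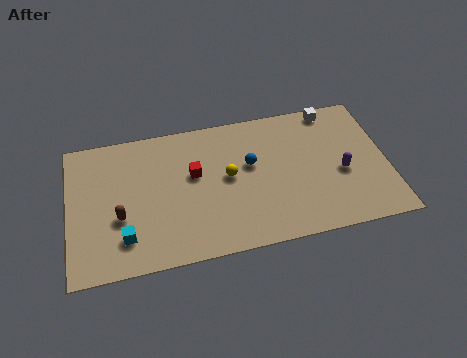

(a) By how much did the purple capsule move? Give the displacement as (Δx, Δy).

(-1.2, -2.6)

From the two frames, the purple capsule sits at roughly (14.2, 6.1) before and (13.0, 3.5) after.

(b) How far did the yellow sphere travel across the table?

1.7

From (8.1, 6.0) to (7.6, 4.4), the yellow sphere covered √(0.5² + 1.6²) ≈ 1.7 units.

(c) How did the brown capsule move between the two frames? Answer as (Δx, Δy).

(-0.5, 1.6)

The brown capsule was at about (2.9, 1.5) and moved to about (2.4, 3.1).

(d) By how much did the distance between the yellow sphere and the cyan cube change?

-2.3

Before: roughly 7.9 units apart; after: 5.6. That's 2.3 units closer together.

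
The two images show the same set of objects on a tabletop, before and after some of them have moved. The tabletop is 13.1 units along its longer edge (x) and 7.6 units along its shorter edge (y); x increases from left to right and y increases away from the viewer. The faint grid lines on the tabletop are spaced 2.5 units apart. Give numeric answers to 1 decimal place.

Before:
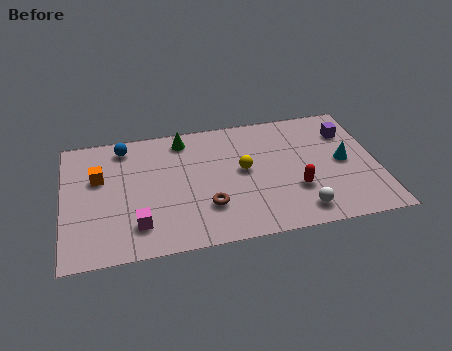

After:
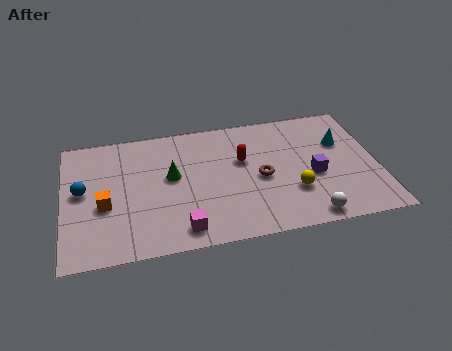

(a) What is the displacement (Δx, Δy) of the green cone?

(-0.6, -2.2)

The green cone started near (5.1, 6.5) and ended near (4.5, 4.3).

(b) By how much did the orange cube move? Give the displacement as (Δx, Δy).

(0.2, -1.7)

From the two frames, the orange cube sits at roughly (1.5, 4.8) before and (1.7, 3.1) after.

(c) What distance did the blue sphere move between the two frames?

3.0

The blue sphere was near (2.6, 6.5) before and (0.8, 4.1) after, so it travelled √(1.8² + 2.4²) ≈ 3.0 units.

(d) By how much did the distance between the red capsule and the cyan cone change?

+1.7

The distance was about 2.5 in the first image and 4.2 in the second, so they moved 1.7 units further apart.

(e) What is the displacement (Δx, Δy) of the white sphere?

(0.3, -0.4)

The white sphere was at about (9.7, 1.2) and moved to about (10.0, 0.8).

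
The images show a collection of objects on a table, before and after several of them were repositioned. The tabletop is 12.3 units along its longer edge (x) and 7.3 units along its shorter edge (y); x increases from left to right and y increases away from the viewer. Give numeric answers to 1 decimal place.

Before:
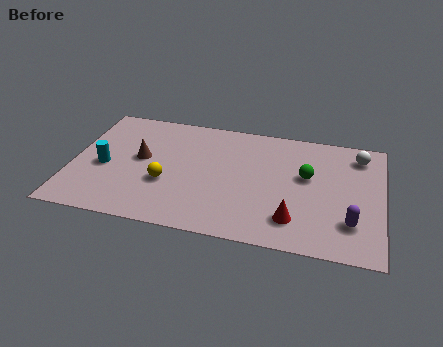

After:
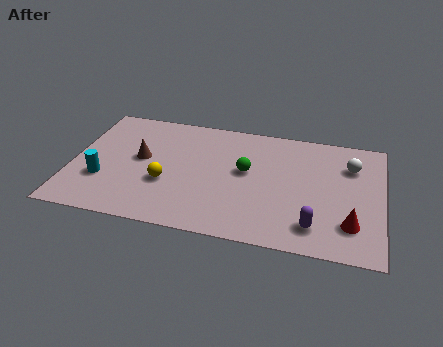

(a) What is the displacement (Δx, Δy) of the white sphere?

(-0.3, -0.7)

The white sphere started near (11.3, 6.0) and ended near (11.0, 5.3).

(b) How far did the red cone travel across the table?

2.2

The red cone was near (8.9, 1.6) before and (11.1, 1.8) after, so it travelled √(2.2² + 0.2²) ≈ 2.2 units.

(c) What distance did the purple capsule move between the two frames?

1.5

The purple capsule was near (11.1, 1.9) before and (9.7, 1.4) after, so it travelled √(1.4² + 0.5²) ≈ 1.5 units.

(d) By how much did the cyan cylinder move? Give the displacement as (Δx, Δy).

(0.0, -0.8)

The cyan cylinder started near (1.3, 3.2) and ended near (1.3, 2.4).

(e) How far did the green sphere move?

2.4

The green sphere moved from about (9.3, 4.3) to (6.9, 4.1), a distance of √(2.4² + 0.2²) ≈ 2.4.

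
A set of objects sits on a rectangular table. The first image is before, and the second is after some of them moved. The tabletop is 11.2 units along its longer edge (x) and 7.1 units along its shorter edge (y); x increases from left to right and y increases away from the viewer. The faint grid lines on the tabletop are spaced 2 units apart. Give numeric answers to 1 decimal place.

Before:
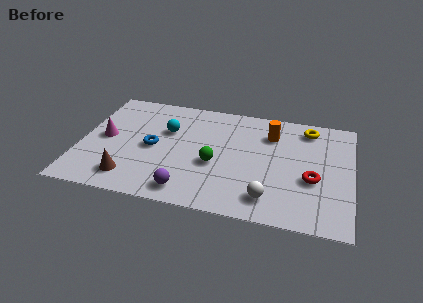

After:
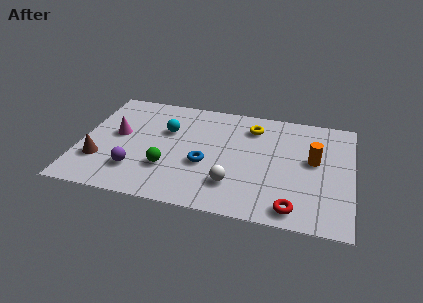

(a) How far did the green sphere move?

2.0

The green sphere moved from about (5.6, 2.9) to (3.7, 2.2), a distance of √(1.9² + 0.7²) ≈ 2.0.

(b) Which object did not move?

the cyan sphere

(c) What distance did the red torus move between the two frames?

2.0

The red torus moved from about (9.6, 2.8) to (8.9, 0.9), a distance of √(0.7² + 1.9²) ≈ 2.0.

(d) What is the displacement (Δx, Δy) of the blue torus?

(2.2, -0.6)

The blue torus started near (3.0, 3.4) and ended near (5.2, 2.8).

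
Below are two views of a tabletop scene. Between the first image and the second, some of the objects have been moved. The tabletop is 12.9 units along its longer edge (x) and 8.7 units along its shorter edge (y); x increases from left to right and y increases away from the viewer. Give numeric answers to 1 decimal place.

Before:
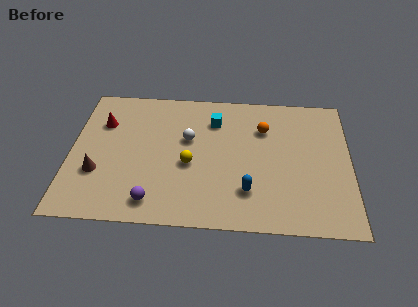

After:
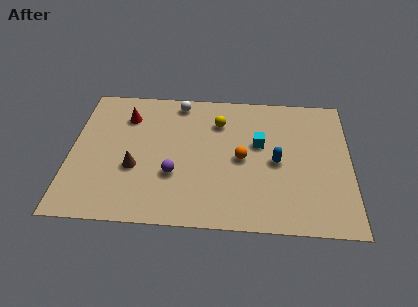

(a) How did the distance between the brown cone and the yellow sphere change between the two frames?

+0.7

The distance was about 4.3 in the first image and 5.0 in the second, so they moved 0.7 units further apart.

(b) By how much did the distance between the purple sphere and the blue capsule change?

+0.4

They were about 4.4 units apart before and 4.8 after — 0.4 units further apart.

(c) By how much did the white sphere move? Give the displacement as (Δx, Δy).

(-0.5, 2.4)

The white sphere was at about (5.4, 5.3) and moved to about (4.9, 7.7).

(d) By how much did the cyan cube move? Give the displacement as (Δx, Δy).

(2.1, -1.4)

The cyan cube started near (6.6, 6.6) and ended near (8.7, 5.2).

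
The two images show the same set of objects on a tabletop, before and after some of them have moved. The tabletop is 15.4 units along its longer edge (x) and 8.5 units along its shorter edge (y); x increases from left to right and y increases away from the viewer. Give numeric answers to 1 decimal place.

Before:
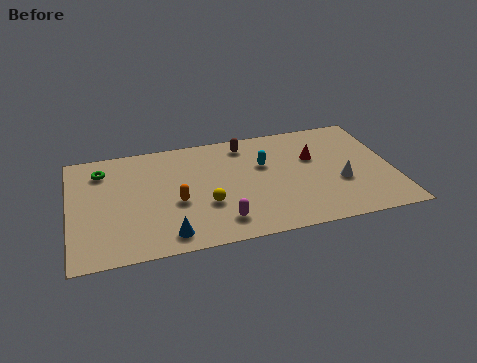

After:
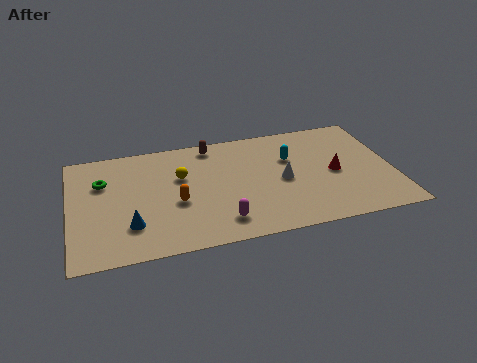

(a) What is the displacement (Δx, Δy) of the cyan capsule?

(1.3, 0.2)

From the two frames, the cyan capsule sits at roughly (9.3, 5.4) before and (10.6, 5.6) after.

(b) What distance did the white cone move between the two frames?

2.8

The white cone moved from about (12.8, 3.2) to (10.1, 4.0), a distance of √(2.7² + 0.8²) ≈ 2.8.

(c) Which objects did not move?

the orange capsule and the magenta capsule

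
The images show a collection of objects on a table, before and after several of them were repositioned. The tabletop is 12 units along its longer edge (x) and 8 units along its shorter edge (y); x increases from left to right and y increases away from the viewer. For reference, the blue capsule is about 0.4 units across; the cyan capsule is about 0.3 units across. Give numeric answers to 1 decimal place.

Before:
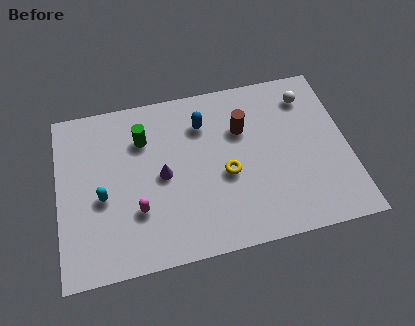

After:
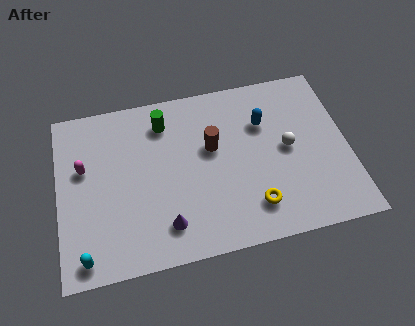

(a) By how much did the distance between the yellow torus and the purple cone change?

+1.0

The distance was about 2.6 in the first image and 3.6 in the second, so they moved 1.0 units further apart.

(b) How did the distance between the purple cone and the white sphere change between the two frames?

-0.9

Before: roughly 6.7 units apart; after: 5.8. That's 0.9 units closer together.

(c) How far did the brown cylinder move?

1.4

The brown cylinder moved from about (7.7, 5.4) to (6.4, 4.8), a distance of √(1.3² + 0.6²) ≈ 1.4.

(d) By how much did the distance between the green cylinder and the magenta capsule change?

+0.4

The distance was about 3.3 in the first image and 3.7 in the second, so they moved 0.4 units further apart.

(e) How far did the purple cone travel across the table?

2.3

From (4.3, 3.9) to (4.3, 1.6), the purple cone covered √(0.0² + 2.3²) ≈ 2.3 units.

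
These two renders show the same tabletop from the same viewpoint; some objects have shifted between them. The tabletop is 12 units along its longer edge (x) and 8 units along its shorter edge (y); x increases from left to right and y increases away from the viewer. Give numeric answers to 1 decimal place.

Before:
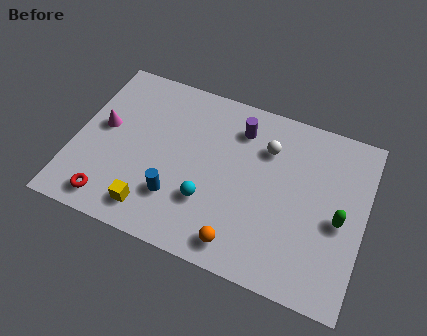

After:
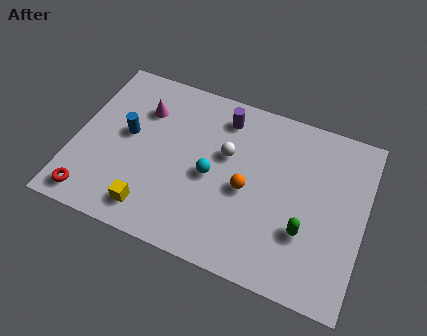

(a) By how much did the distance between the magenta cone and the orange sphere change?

-1.8

The distance was about 6.9 in the first image and 5.1 in the second, so they moved 1.8 units closer together.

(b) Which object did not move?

the yellow cube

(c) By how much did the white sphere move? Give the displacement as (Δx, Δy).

(-1.6, -0.9)

The white sphere was at about (7.8, 5.8) and moved to about (6.2, 4.9).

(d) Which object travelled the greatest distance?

the blue cylinder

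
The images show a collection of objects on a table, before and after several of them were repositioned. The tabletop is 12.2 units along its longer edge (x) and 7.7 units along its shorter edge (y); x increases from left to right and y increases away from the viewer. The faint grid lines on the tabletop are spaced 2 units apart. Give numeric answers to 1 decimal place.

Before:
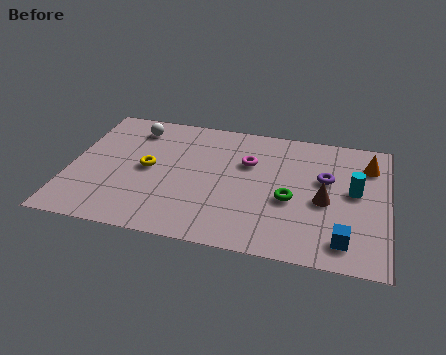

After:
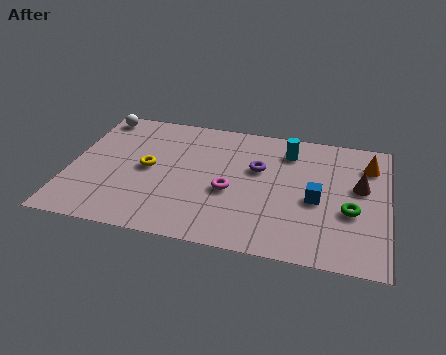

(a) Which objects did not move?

the yellow torus and the orange cone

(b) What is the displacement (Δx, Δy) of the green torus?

(2.3, -0.2)

From the two frames, the green torus sits at roughly (8.5, 3.2) before and (10.8, 3.0) after.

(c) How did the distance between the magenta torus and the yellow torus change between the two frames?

-0.7

They were about 4.0 units apart before and 3.3 after — 0.7 units closer together.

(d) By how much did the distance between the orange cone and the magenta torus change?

+1.2

Before: roughly 4.7 units apart; after: 5.9. That's 1.2 units further apart.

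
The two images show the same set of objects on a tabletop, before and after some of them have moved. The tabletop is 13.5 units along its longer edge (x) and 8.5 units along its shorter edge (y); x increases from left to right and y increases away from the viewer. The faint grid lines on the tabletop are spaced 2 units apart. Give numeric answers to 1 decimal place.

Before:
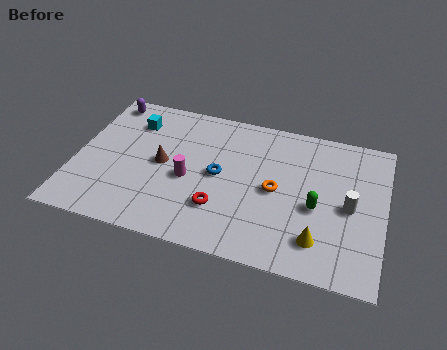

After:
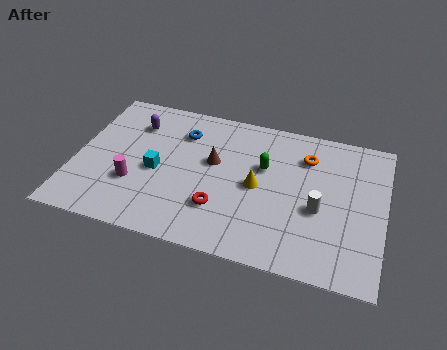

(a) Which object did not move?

the red torus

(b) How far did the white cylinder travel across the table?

1.4

The white cylinder was near (12.0, 4.0) before and (10.7, 3.5) after, so it travelled √(1.3² + 0.5²) ≈ 1.4 units.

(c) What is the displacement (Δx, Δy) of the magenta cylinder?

(-2.3, -0.9)

From the two frames, the magenta cylinder sits at roughly (5.0, 3.7) before and (2.7, 2.8) after.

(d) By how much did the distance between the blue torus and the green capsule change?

-0.5

Before: roughly 4.4 units apart; after: 3.9. That's 0.5 units closer together.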